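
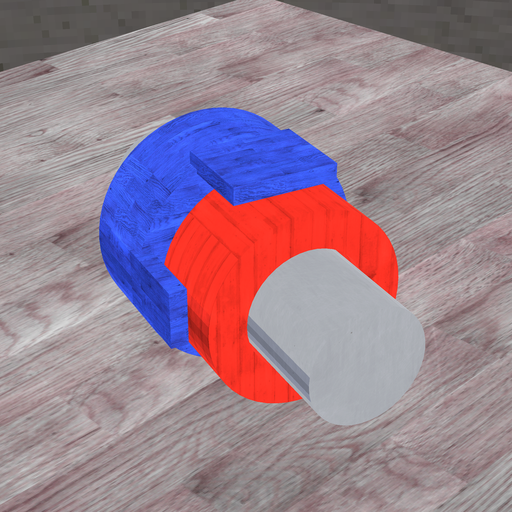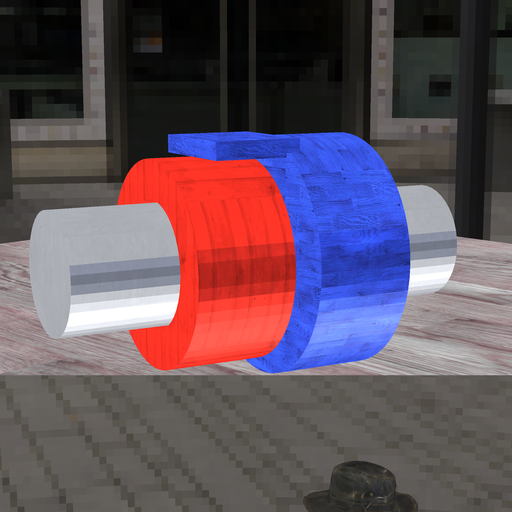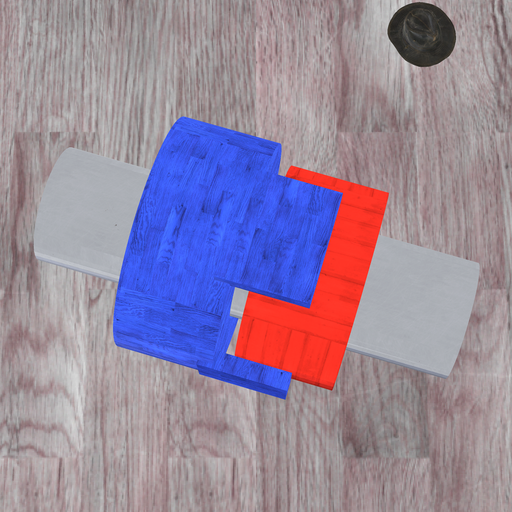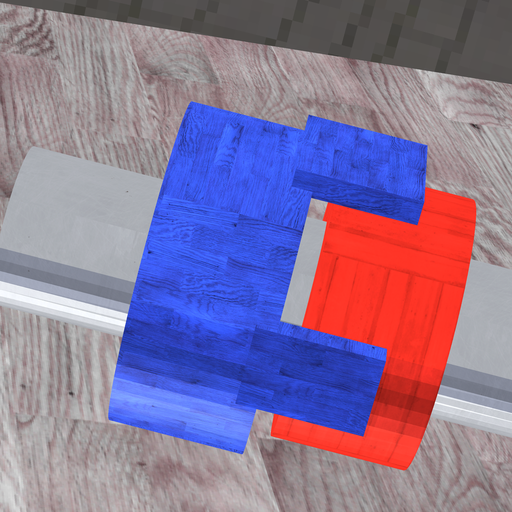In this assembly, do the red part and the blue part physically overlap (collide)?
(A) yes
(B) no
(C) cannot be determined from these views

(B) no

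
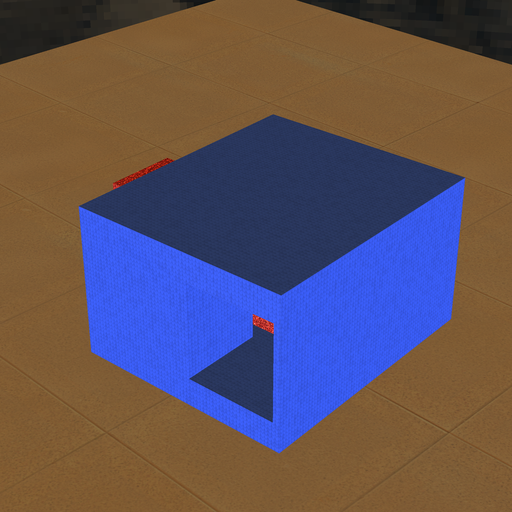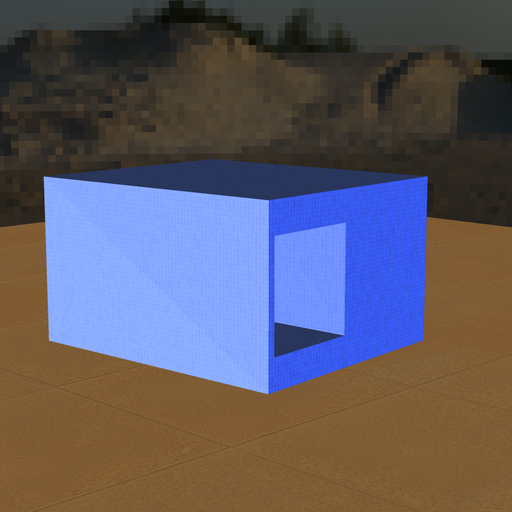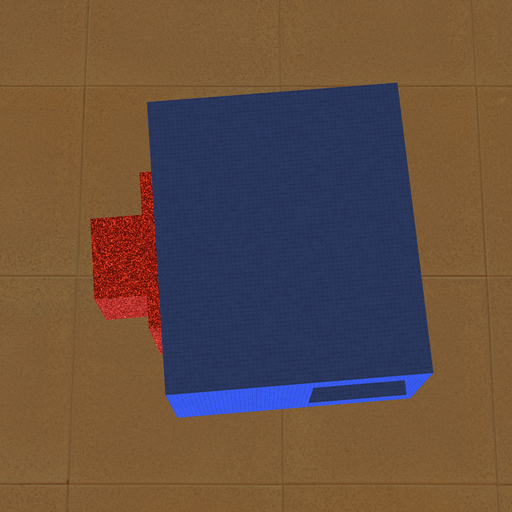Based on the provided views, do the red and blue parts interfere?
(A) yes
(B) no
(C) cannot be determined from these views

(C) cannot be determined from these views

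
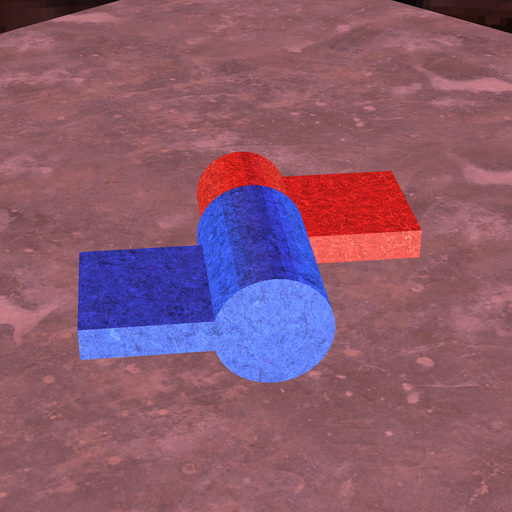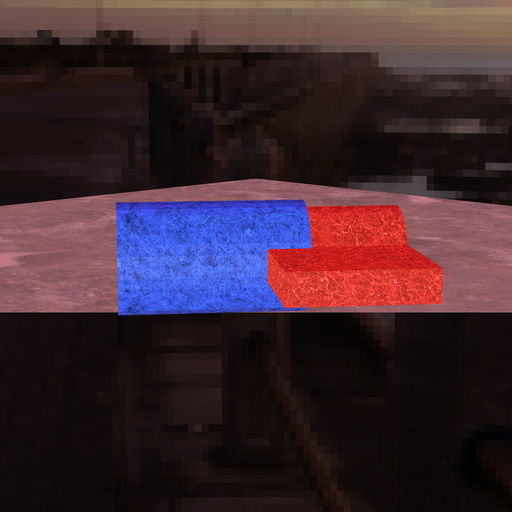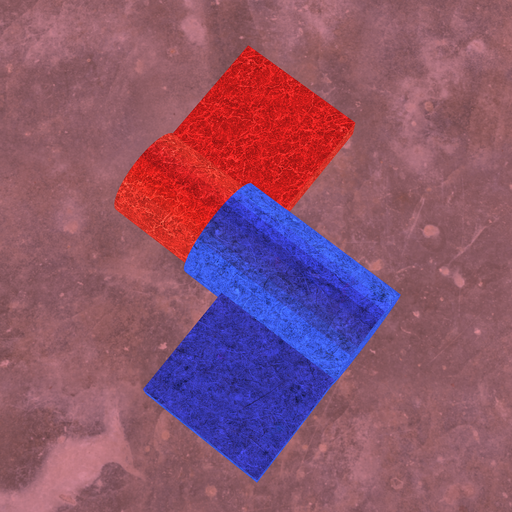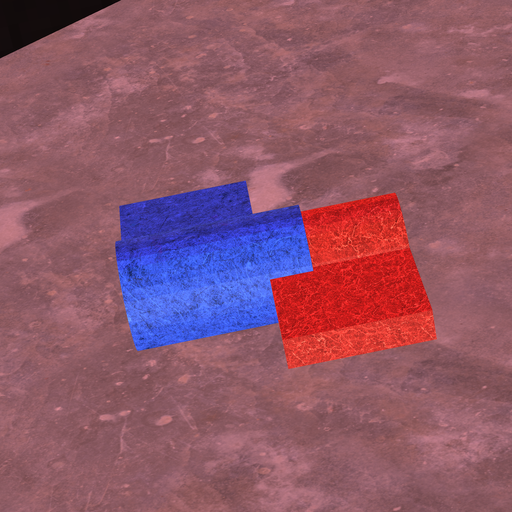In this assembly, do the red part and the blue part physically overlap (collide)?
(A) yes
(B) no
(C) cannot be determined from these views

(A) yes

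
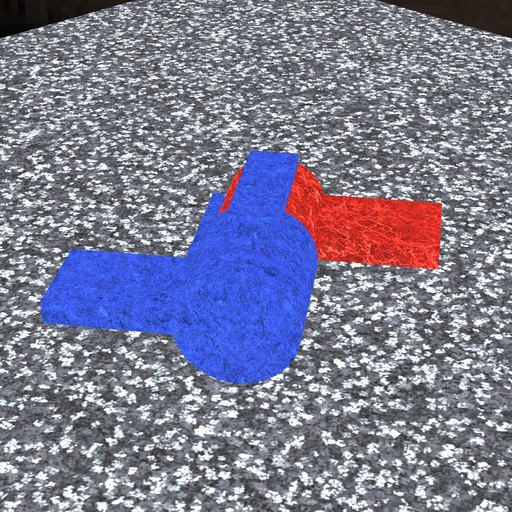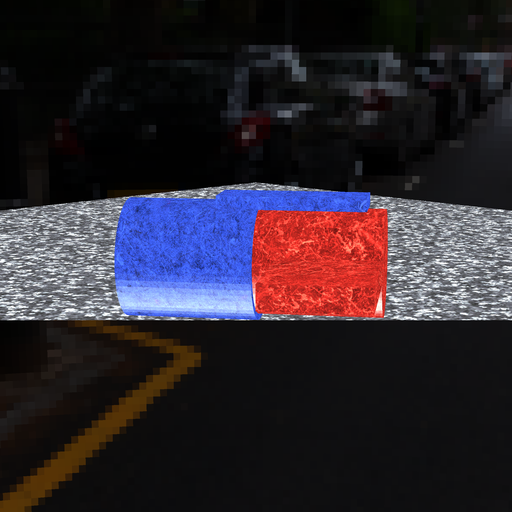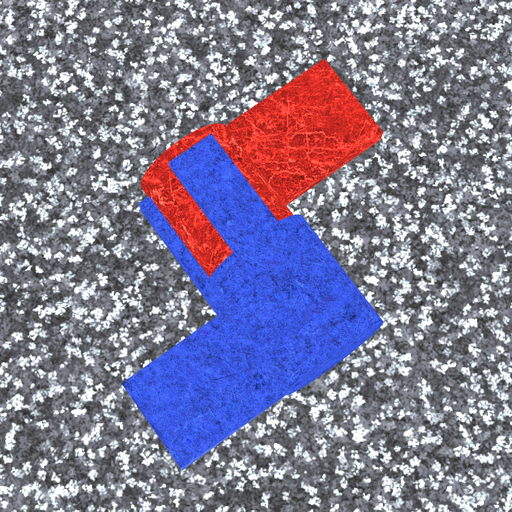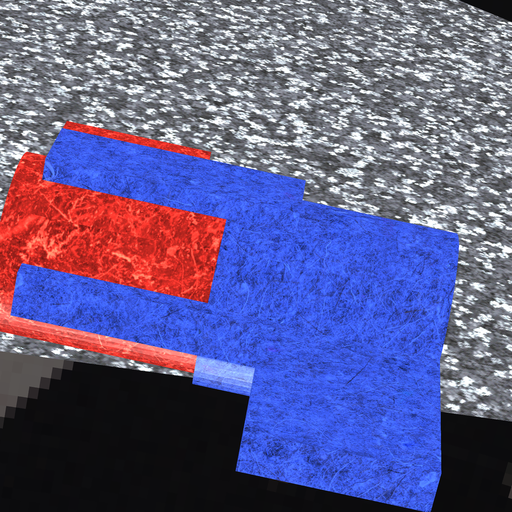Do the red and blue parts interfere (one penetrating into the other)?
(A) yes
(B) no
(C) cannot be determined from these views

(A) yes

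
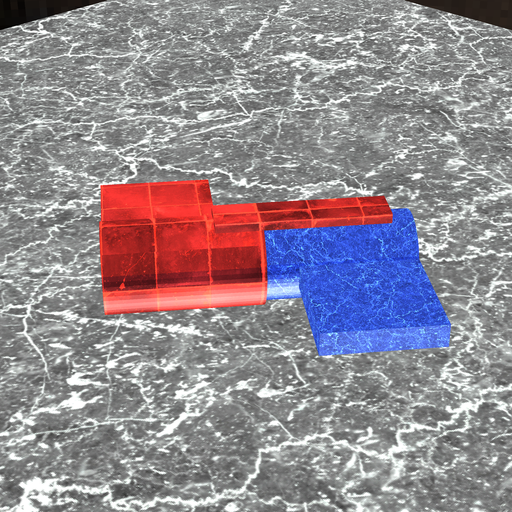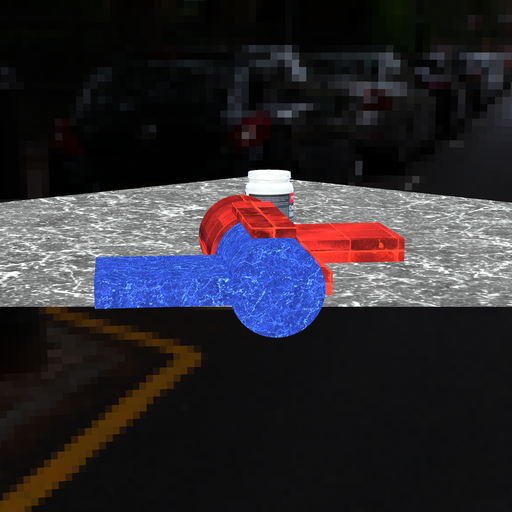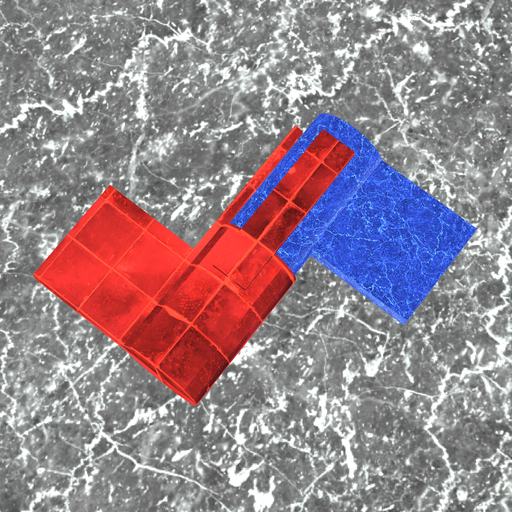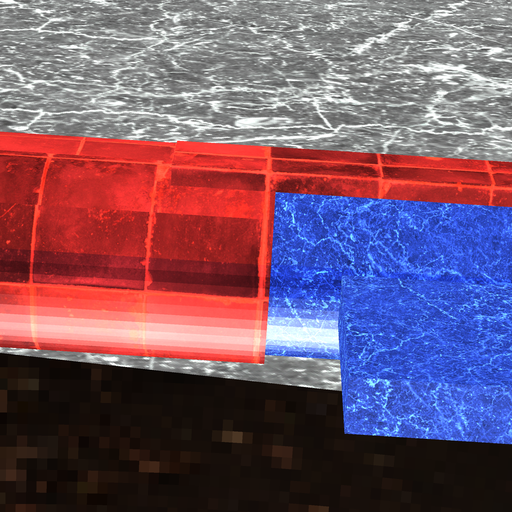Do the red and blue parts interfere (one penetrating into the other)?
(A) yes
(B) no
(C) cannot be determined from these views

(A) yes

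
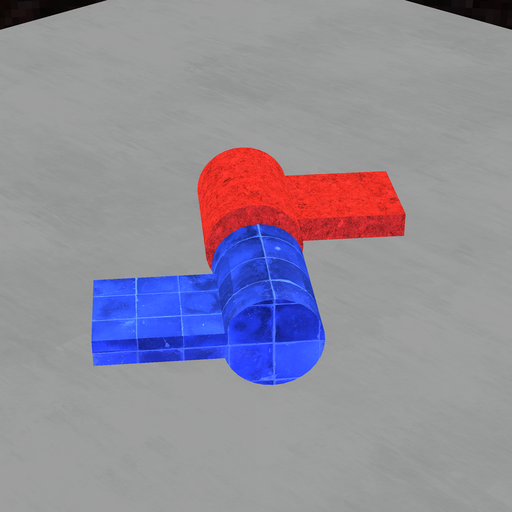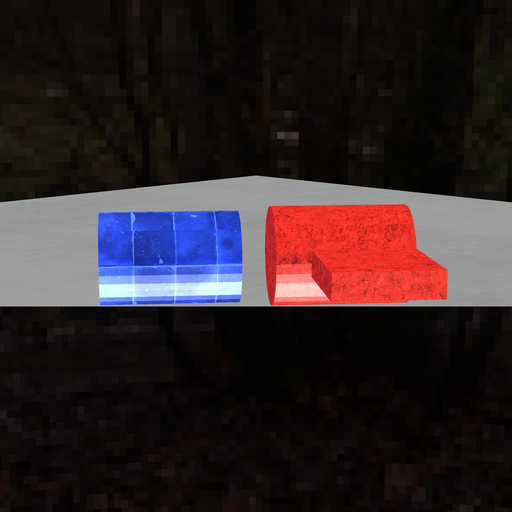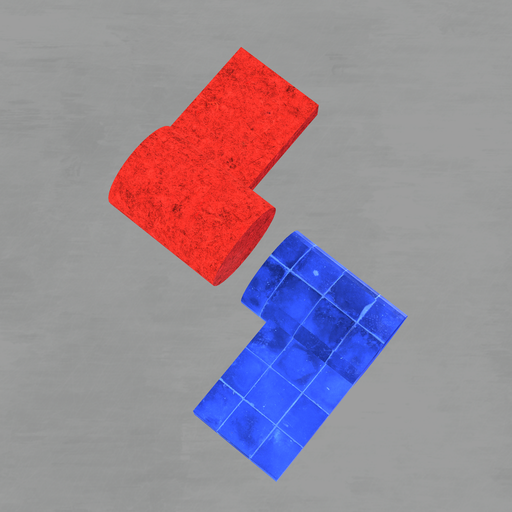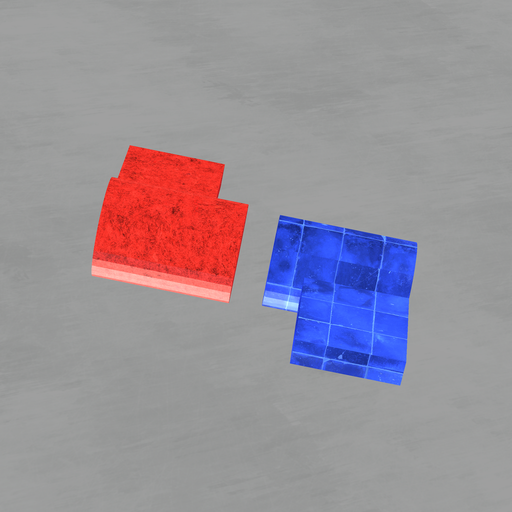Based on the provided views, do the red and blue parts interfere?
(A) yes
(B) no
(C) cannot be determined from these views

(B) no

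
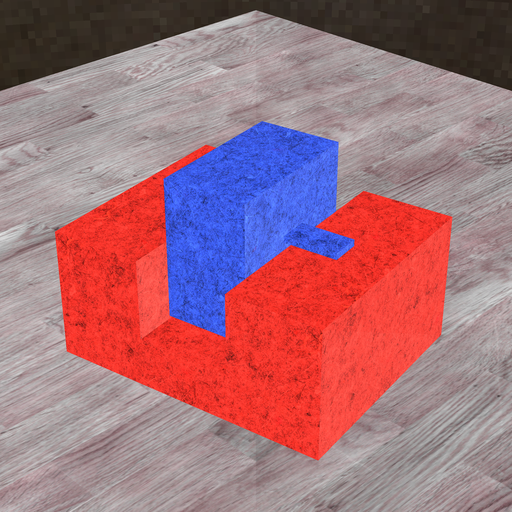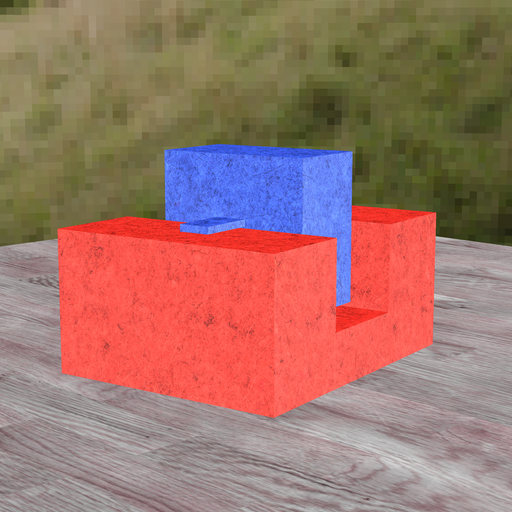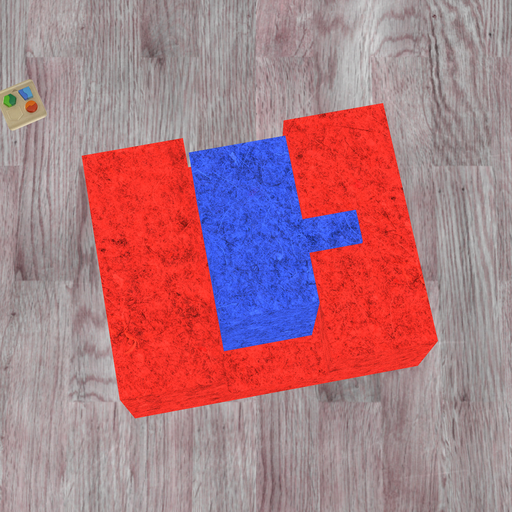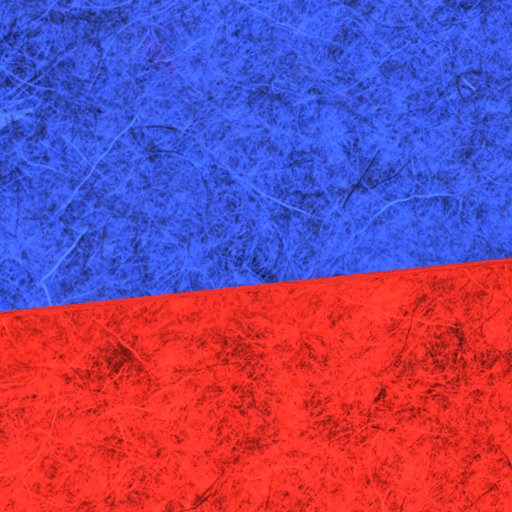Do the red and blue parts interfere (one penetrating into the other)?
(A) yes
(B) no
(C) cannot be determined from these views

(B) no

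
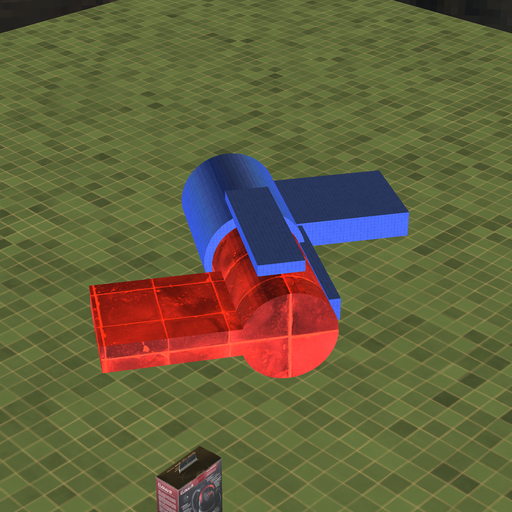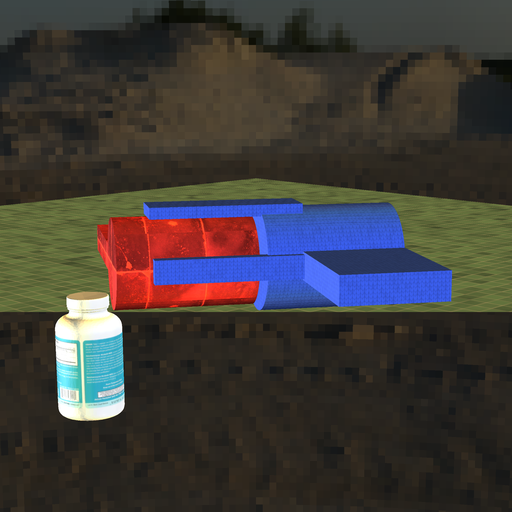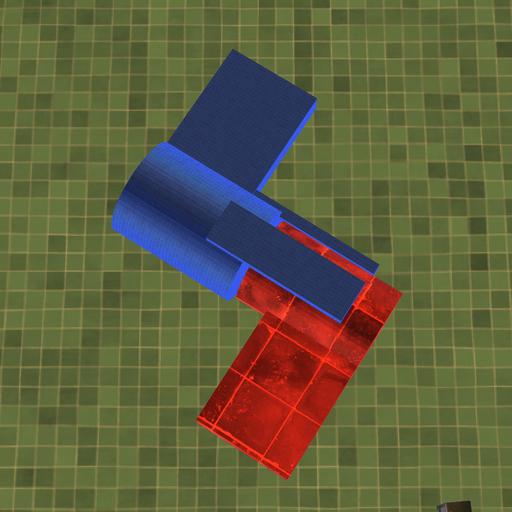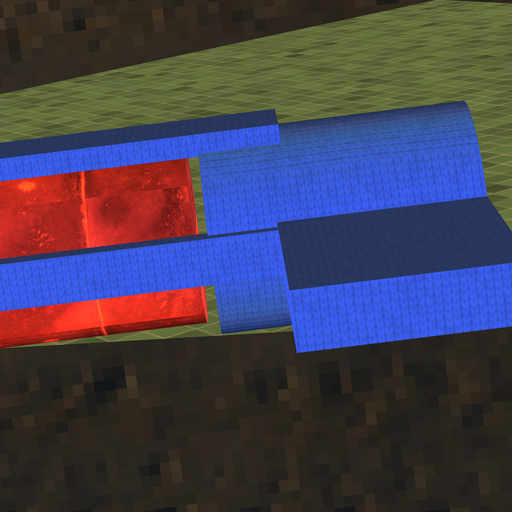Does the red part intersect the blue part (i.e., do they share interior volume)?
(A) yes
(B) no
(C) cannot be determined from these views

(B) no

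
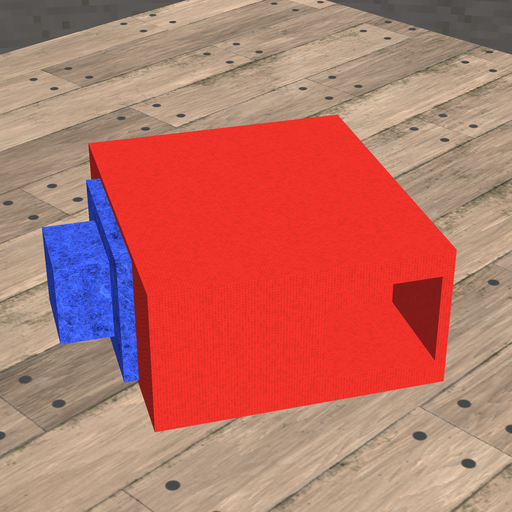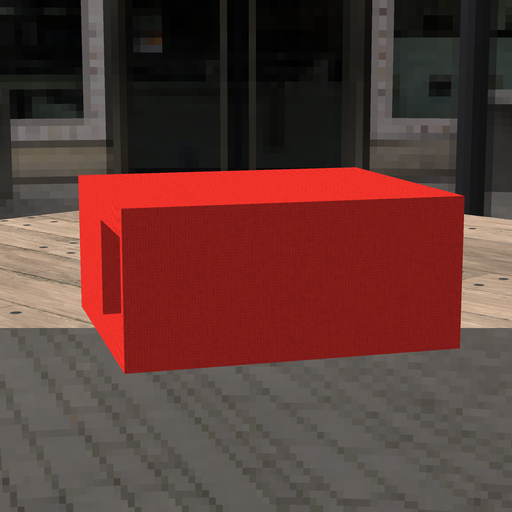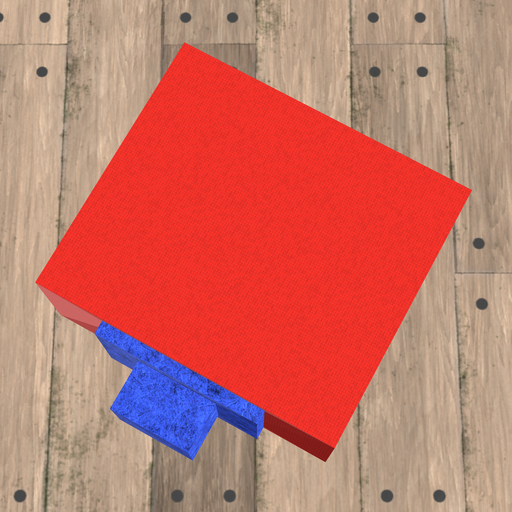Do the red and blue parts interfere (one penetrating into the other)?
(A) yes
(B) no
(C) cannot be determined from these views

(C) cannot be determined from these views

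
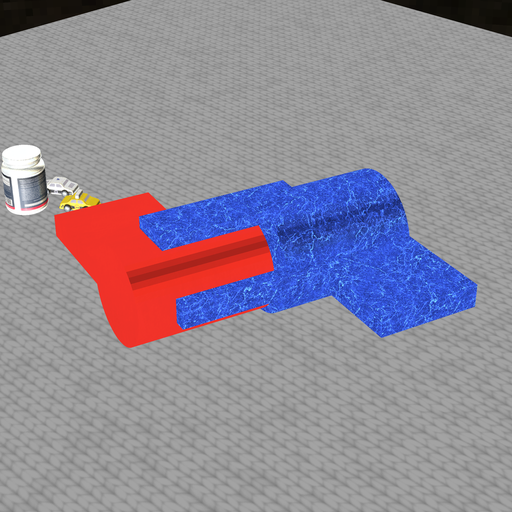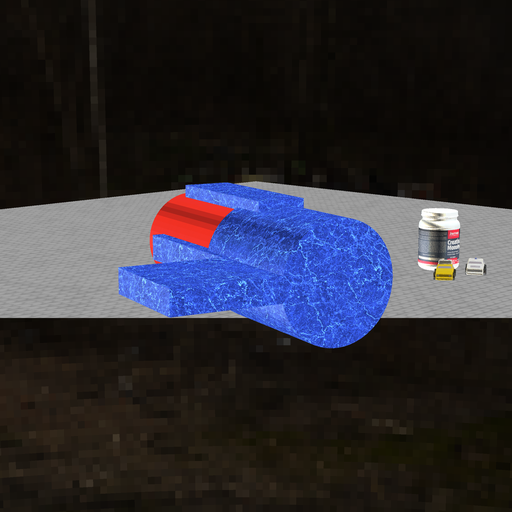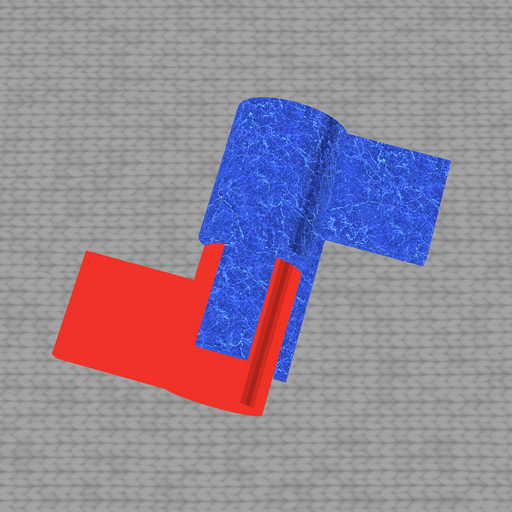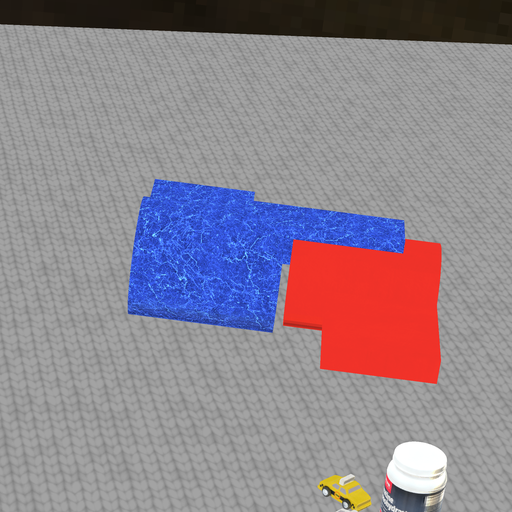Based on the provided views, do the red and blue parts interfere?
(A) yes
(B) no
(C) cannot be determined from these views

(B) no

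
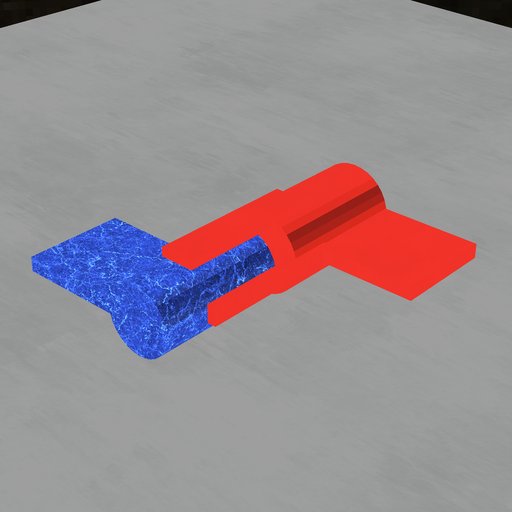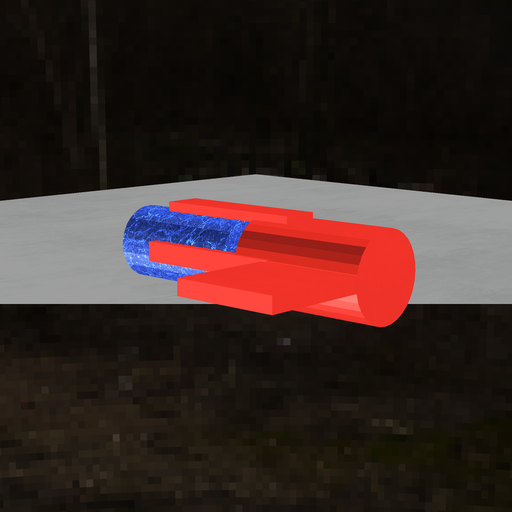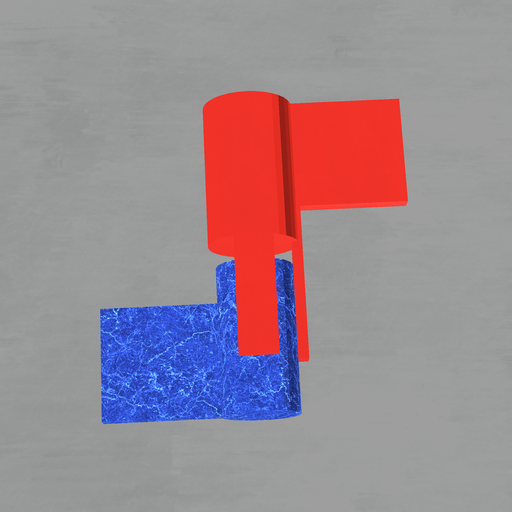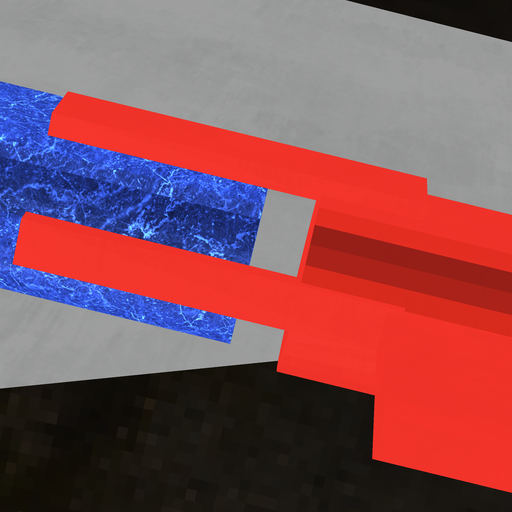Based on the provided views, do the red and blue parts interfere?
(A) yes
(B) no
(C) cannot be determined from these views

(B) no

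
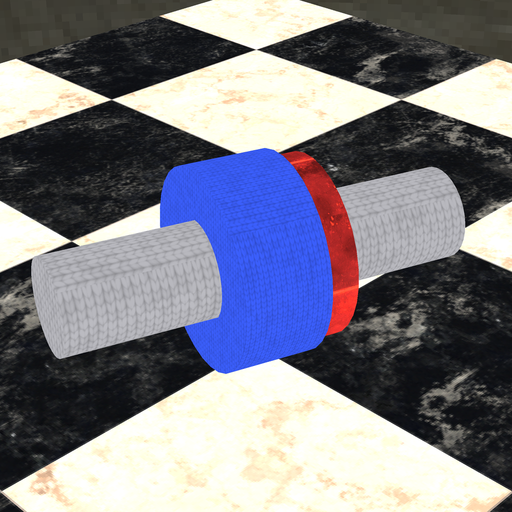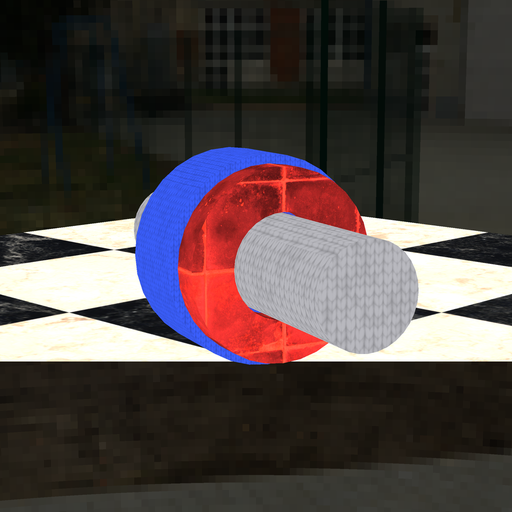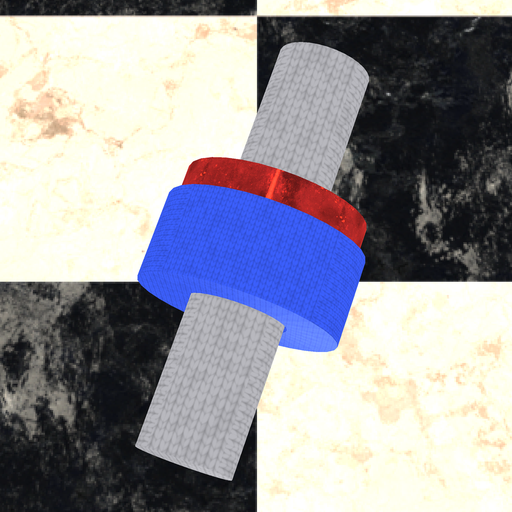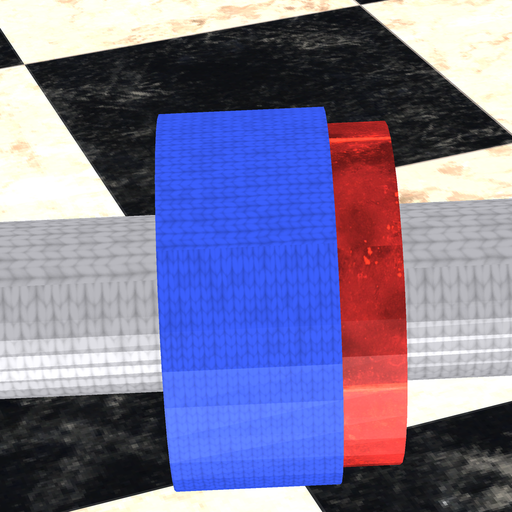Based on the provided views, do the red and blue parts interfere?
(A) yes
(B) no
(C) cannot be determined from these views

(A) yes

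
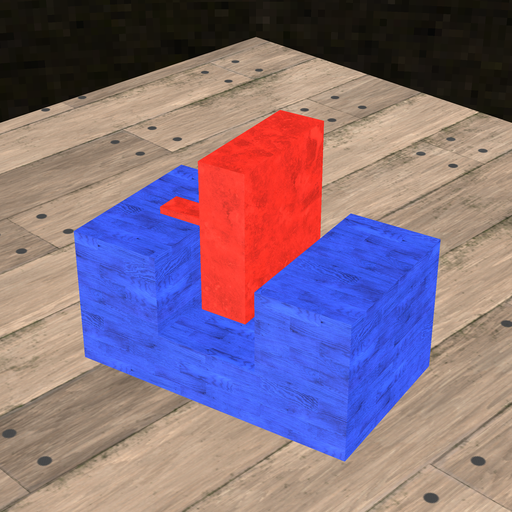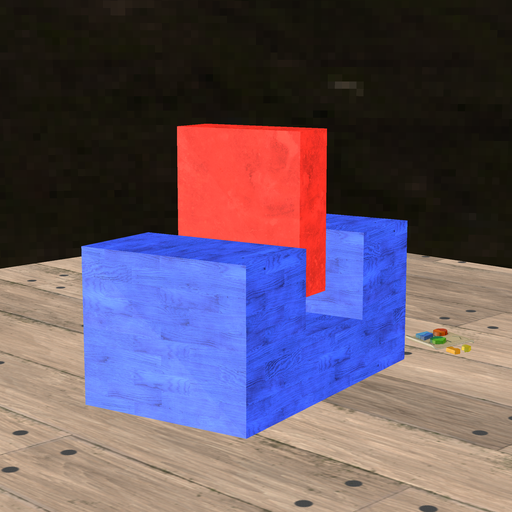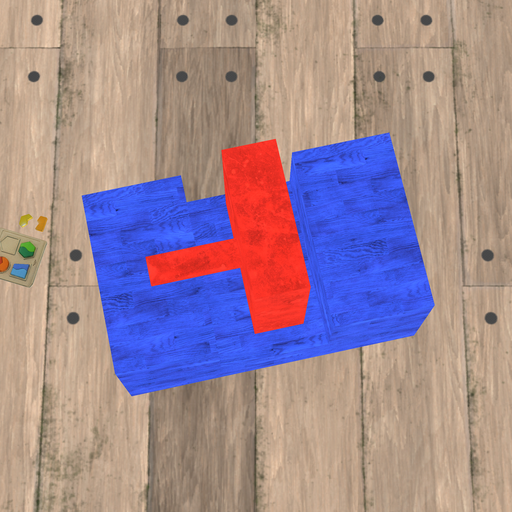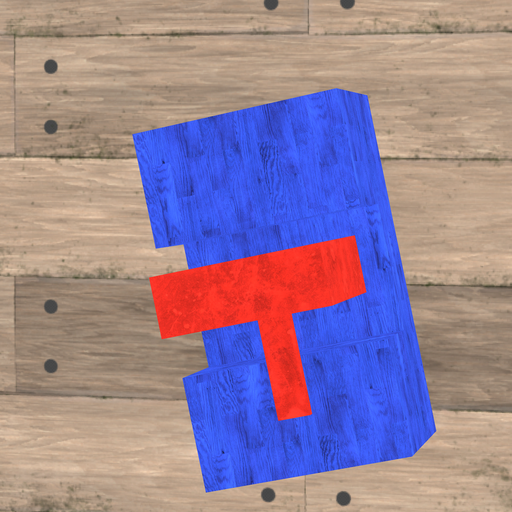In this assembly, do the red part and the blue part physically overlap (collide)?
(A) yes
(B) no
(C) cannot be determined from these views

(B) no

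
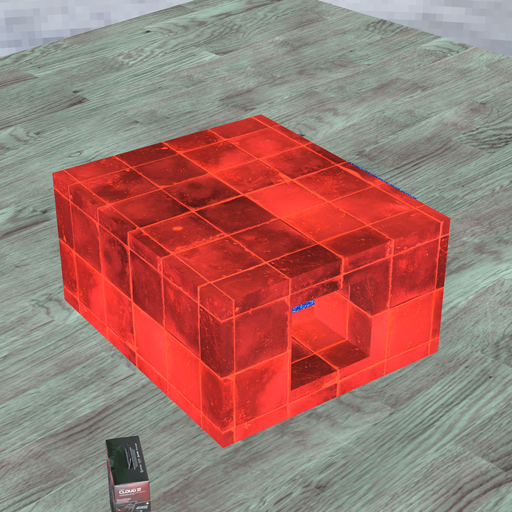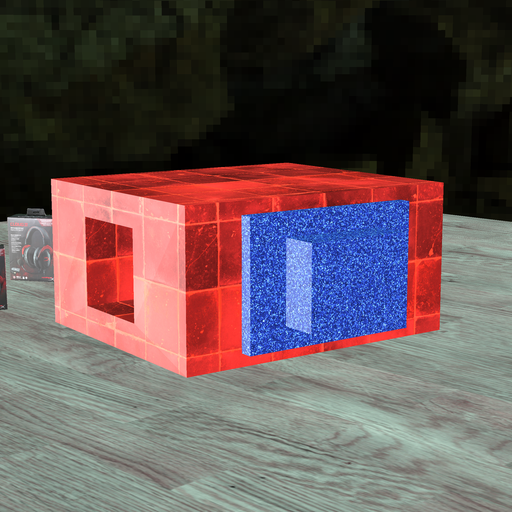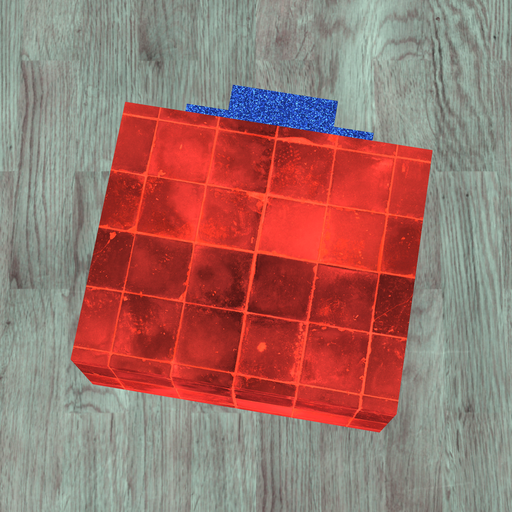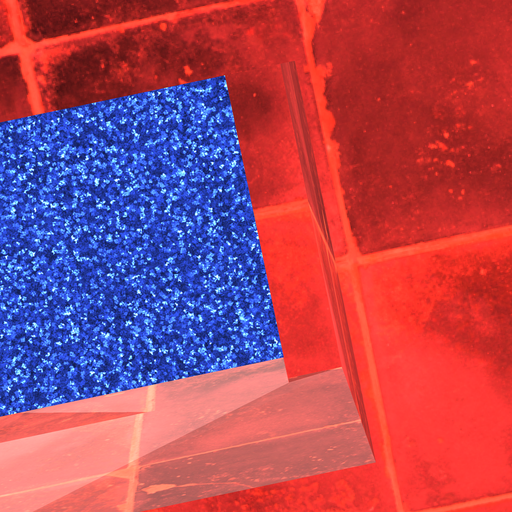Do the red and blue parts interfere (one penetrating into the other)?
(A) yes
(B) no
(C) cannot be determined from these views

(A) yes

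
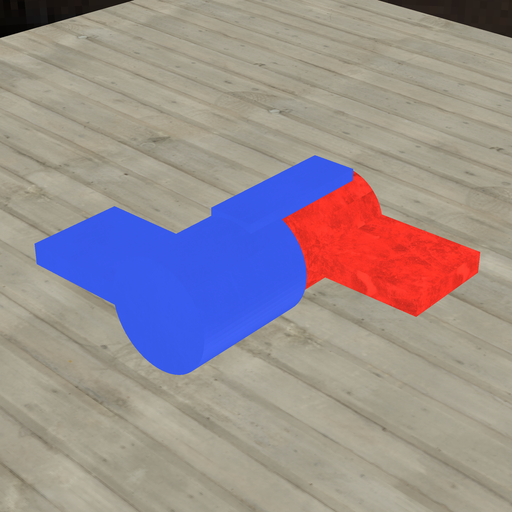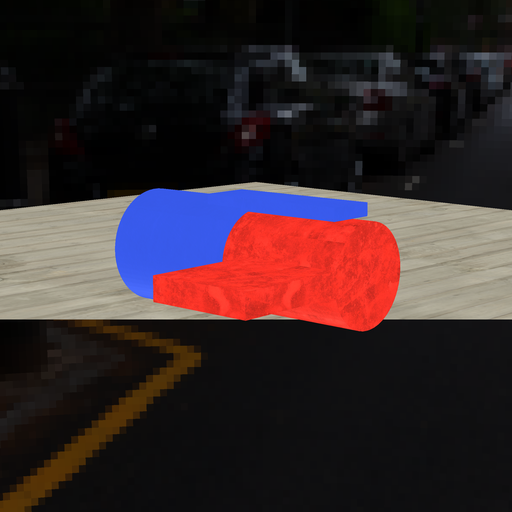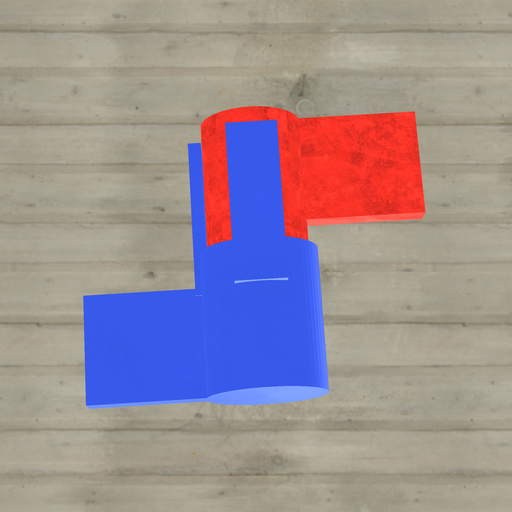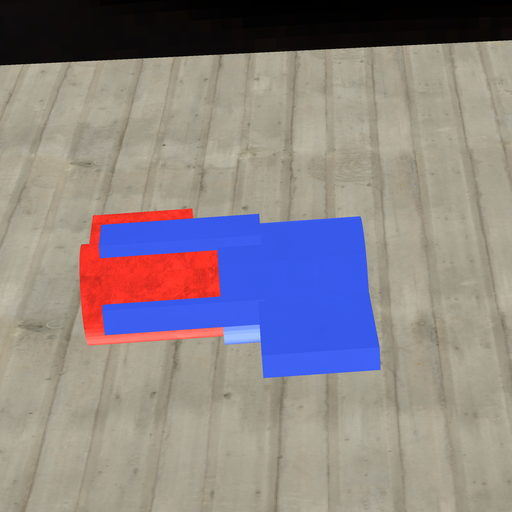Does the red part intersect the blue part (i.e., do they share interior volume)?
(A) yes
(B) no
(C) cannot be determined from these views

(A) yes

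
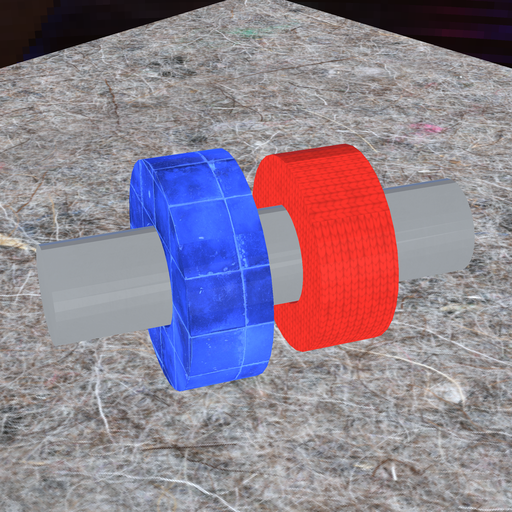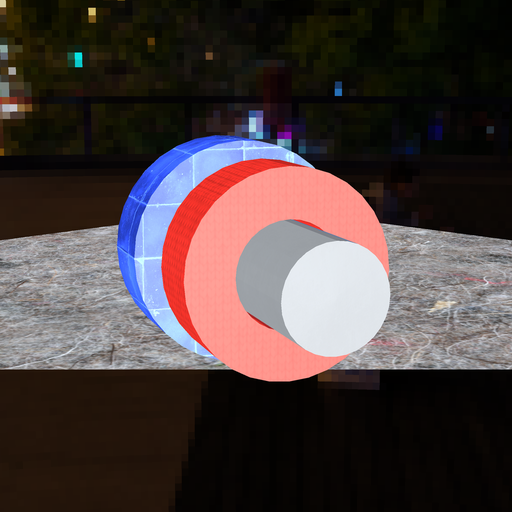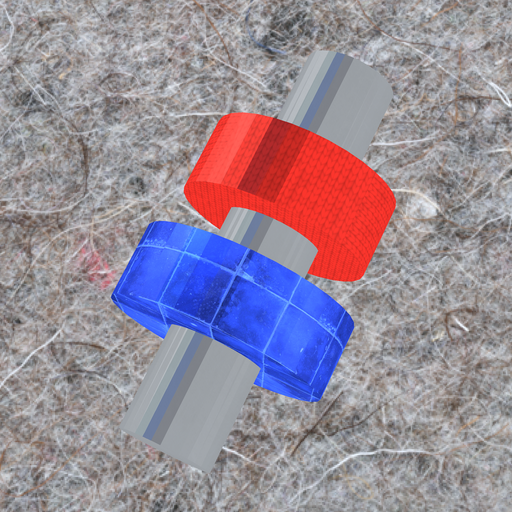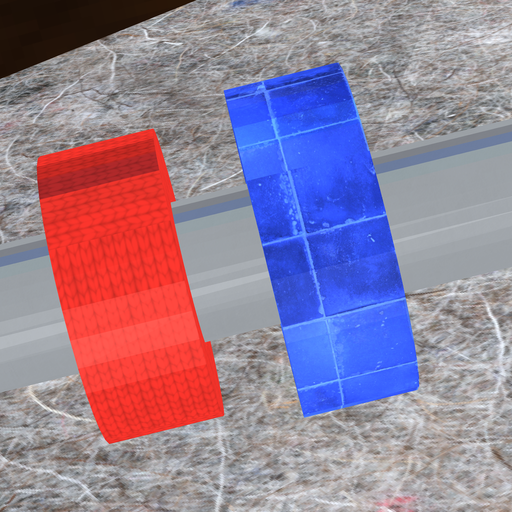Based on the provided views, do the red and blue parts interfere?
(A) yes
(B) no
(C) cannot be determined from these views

(B) no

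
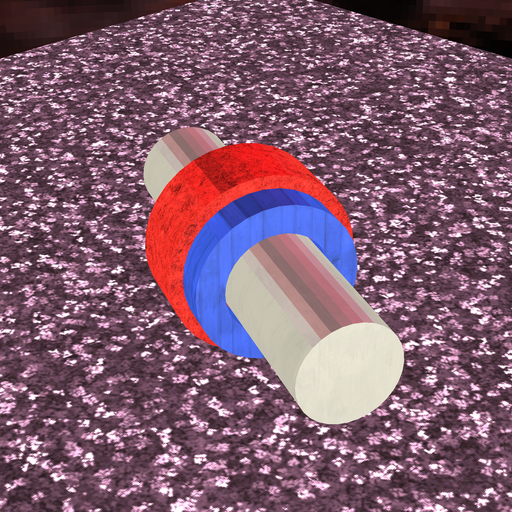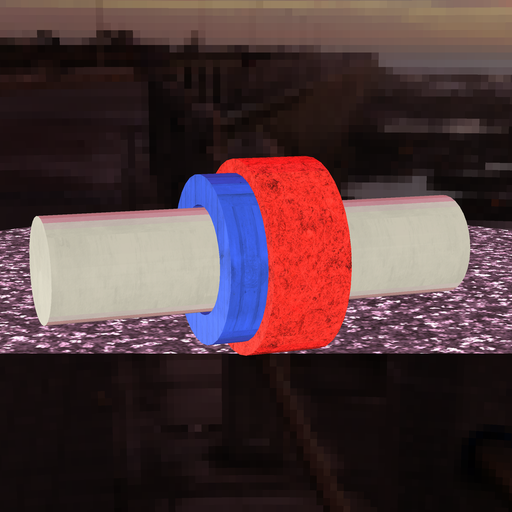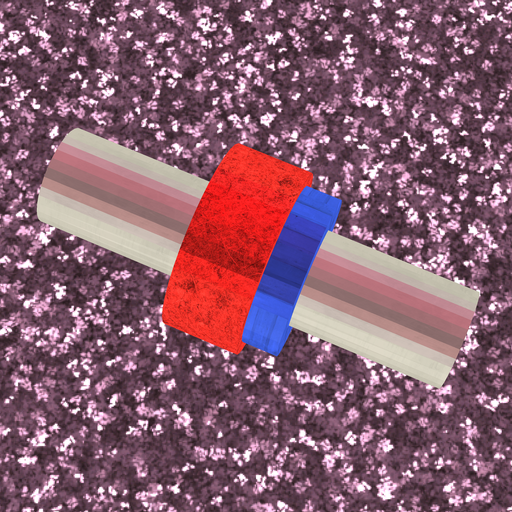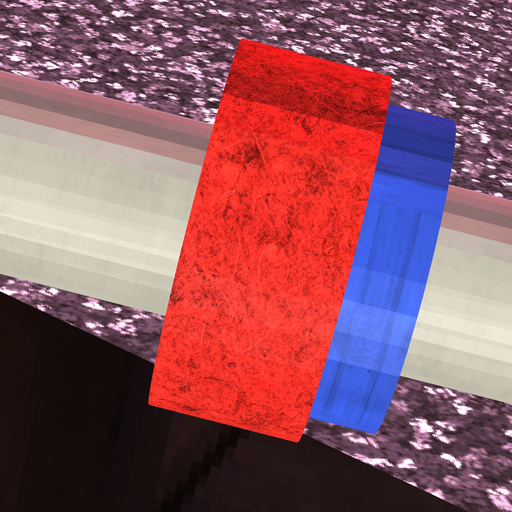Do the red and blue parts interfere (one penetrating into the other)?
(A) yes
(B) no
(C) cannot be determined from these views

(A) yes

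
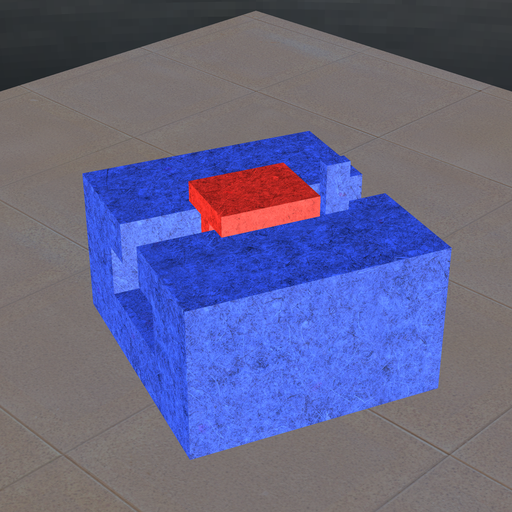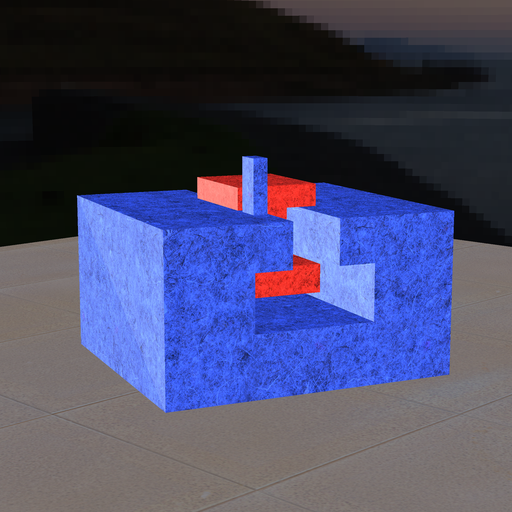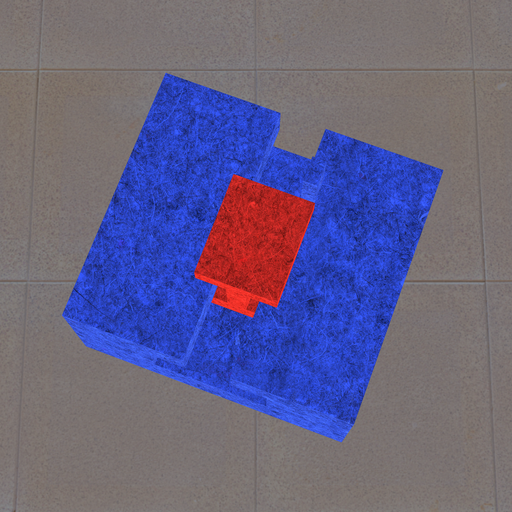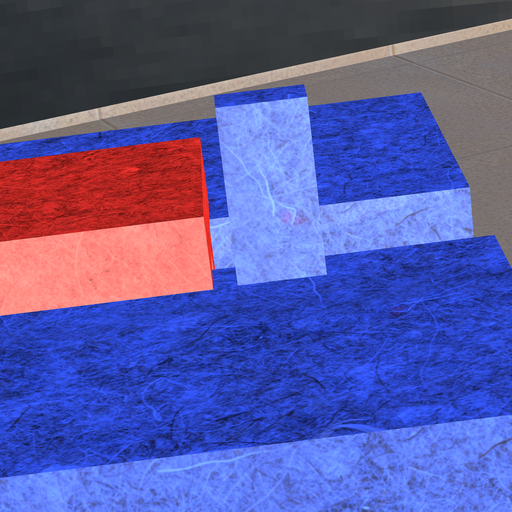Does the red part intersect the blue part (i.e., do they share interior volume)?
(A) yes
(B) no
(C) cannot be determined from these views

(B) no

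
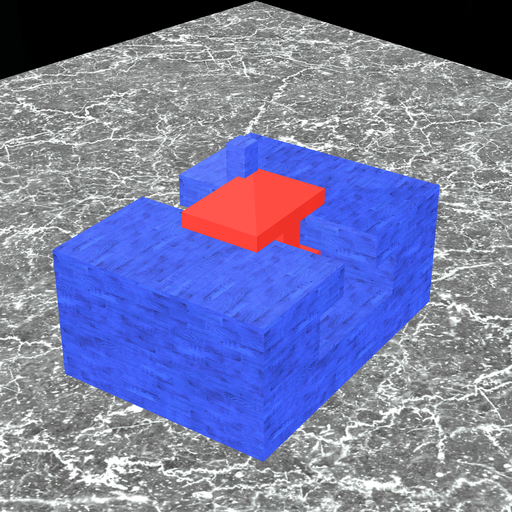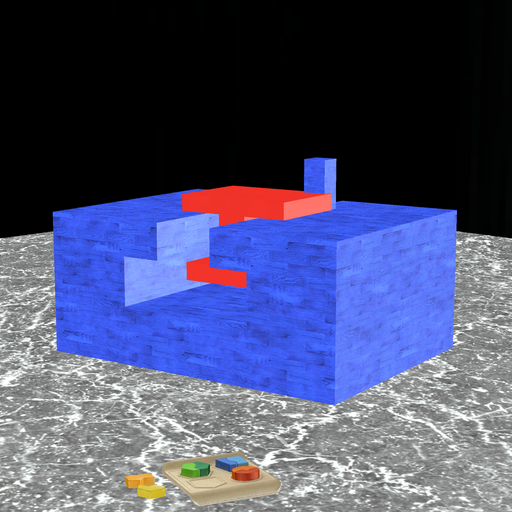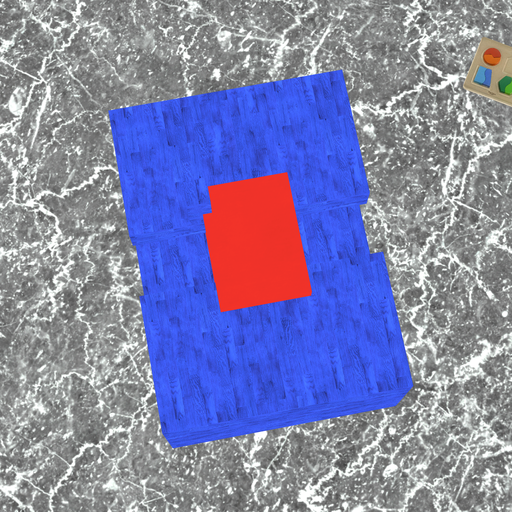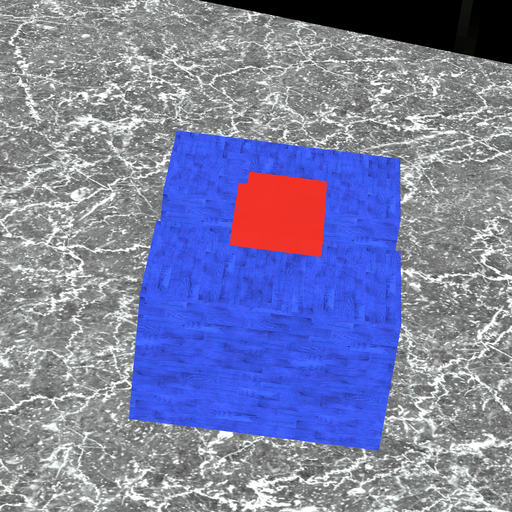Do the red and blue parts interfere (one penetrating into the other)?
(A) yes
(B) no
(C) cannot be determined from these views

(A) yes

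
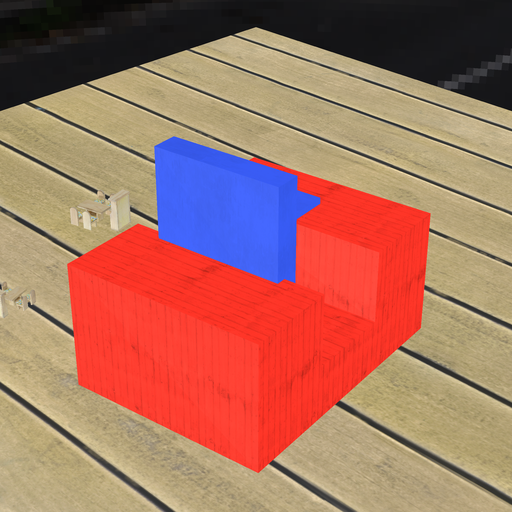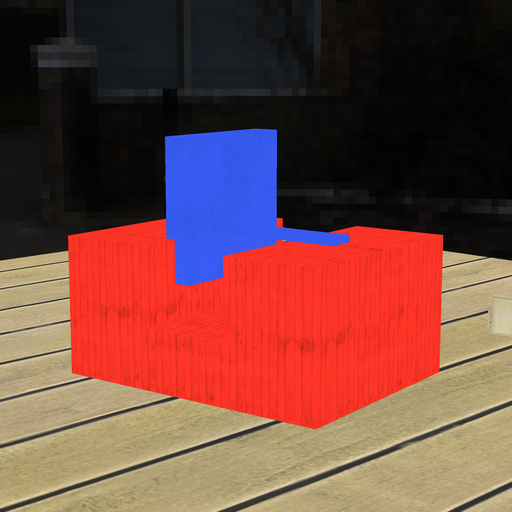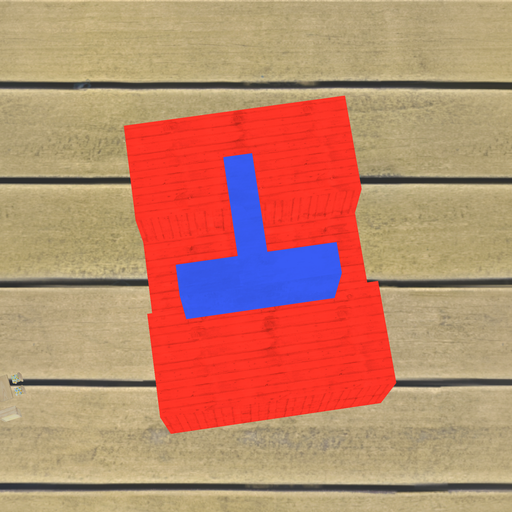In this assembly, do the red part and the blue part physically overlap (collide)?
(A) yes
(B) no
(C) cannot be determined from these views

(A) yes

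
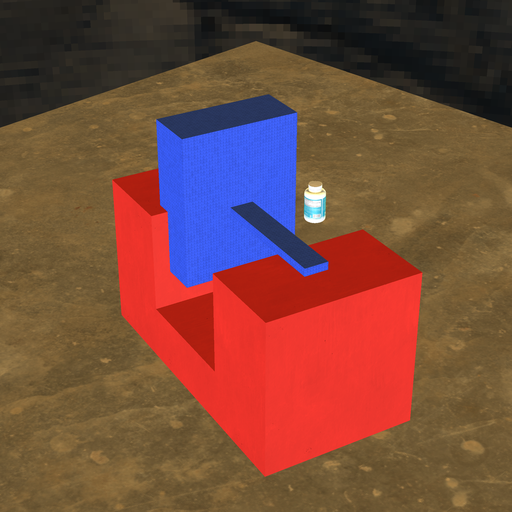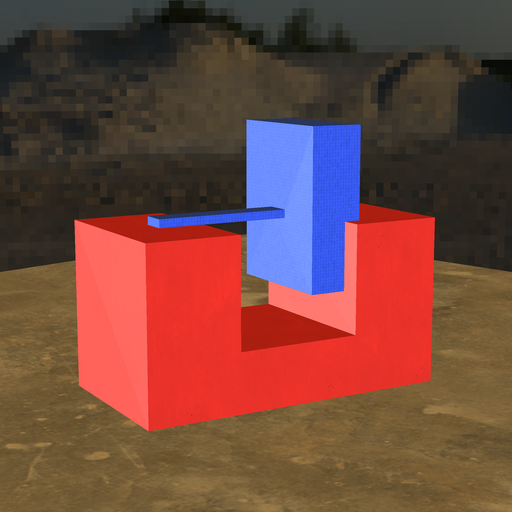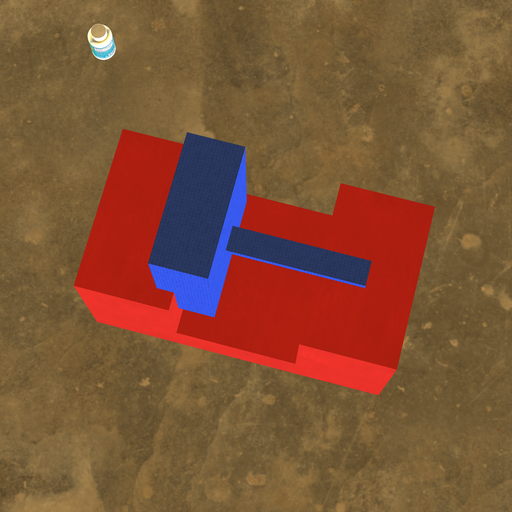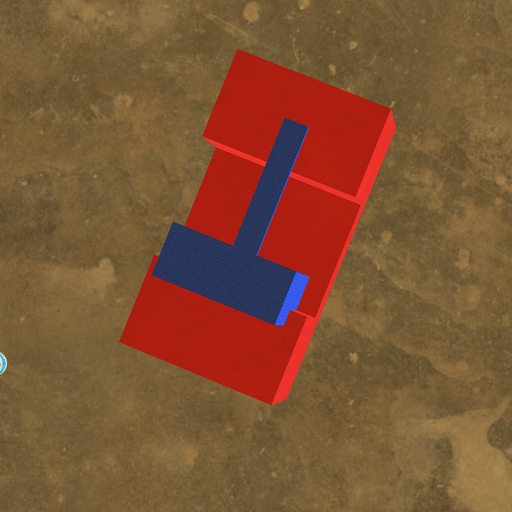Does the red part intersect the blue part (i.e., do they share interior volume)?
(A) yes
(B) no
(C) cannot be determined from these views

(A) yes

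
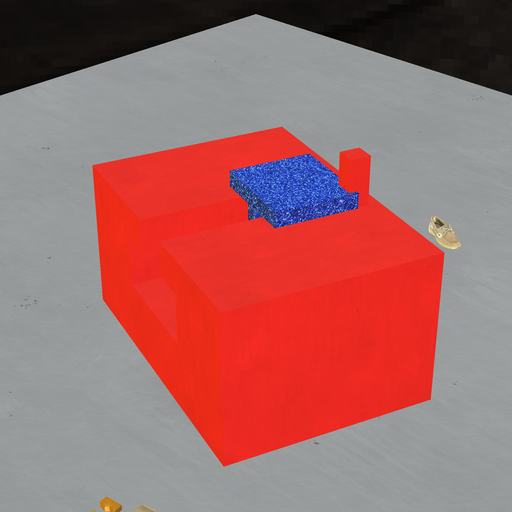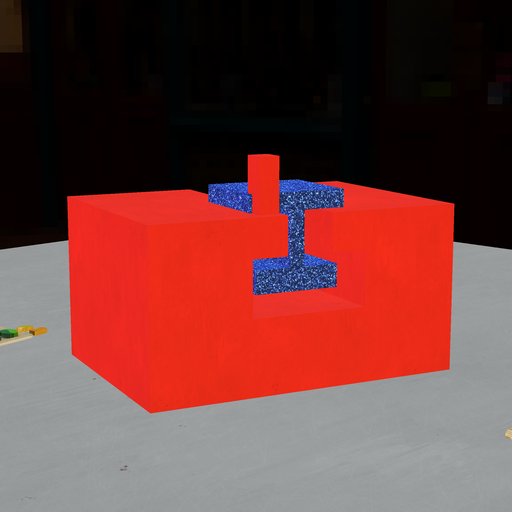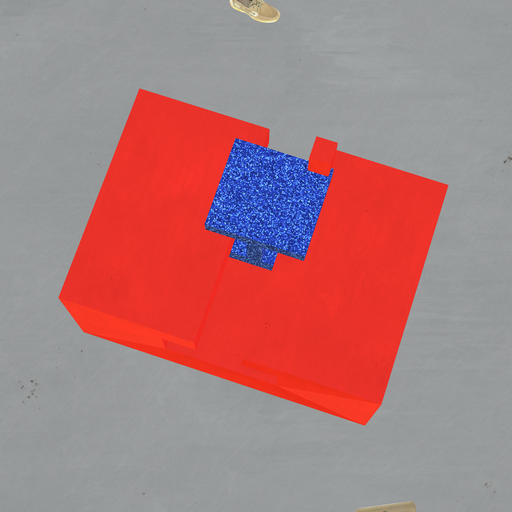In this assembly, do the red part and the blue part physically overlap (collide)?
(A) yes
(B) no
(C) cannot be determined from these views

(A) yes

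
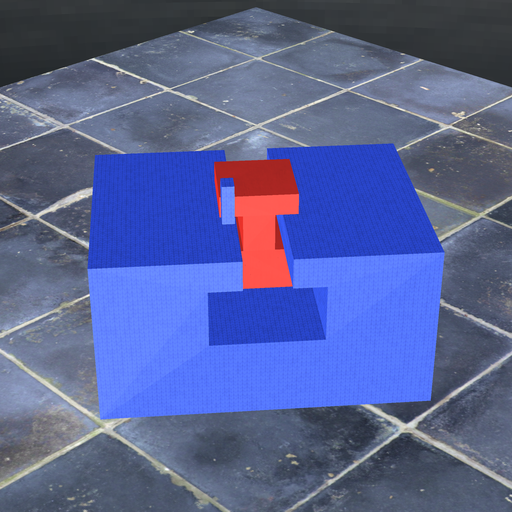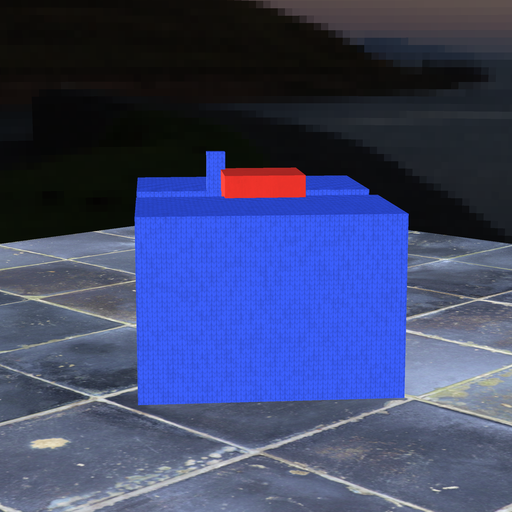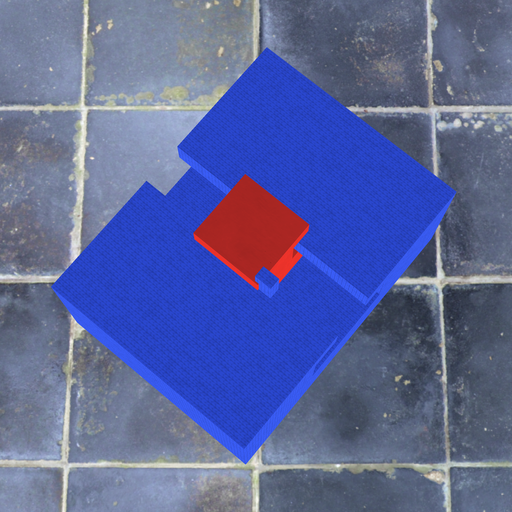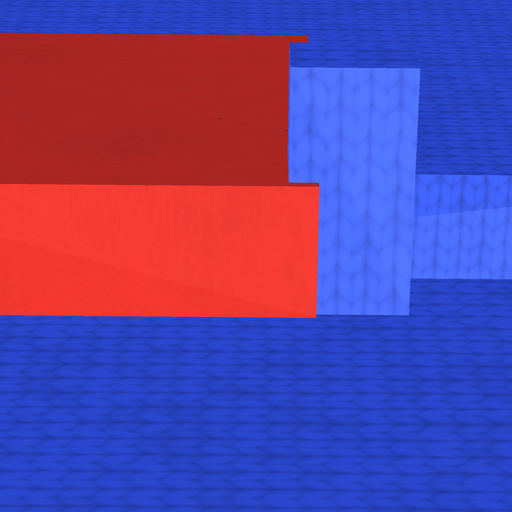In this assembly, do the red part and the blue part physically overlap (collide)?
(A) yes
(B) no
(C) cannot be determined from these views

(A) yes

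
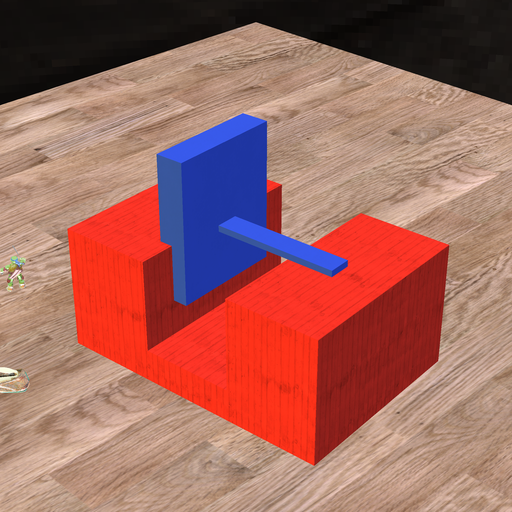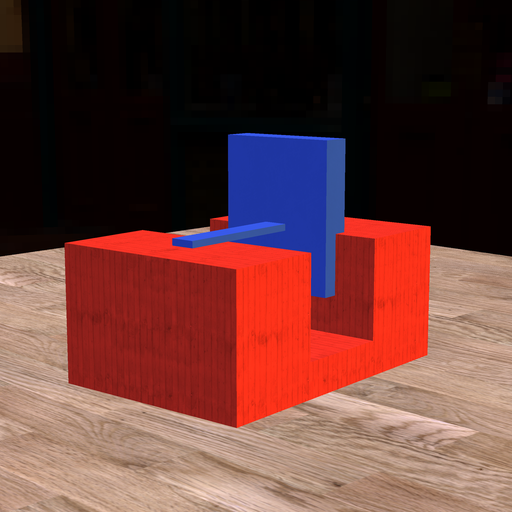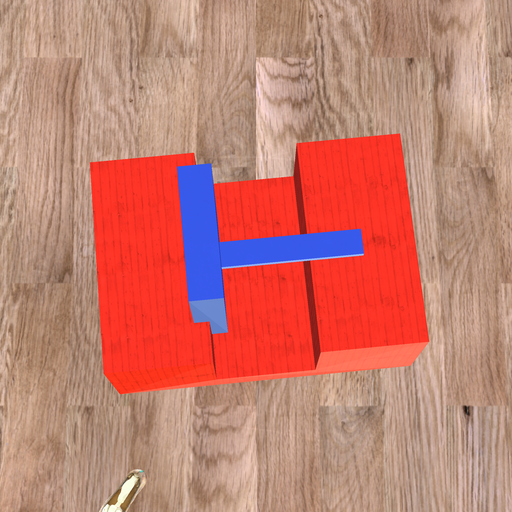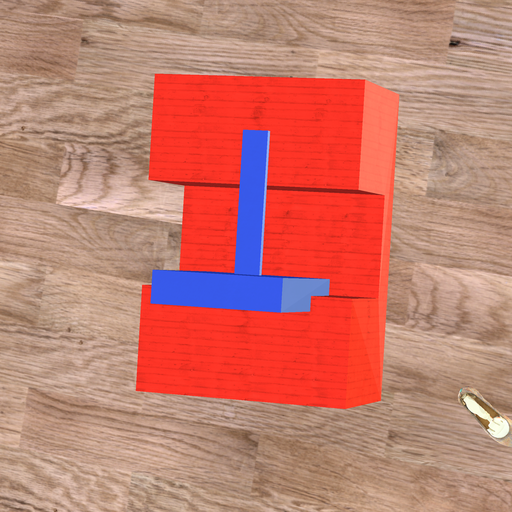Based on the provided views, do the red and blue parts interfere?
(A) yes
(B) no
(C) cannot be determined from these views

(A) yes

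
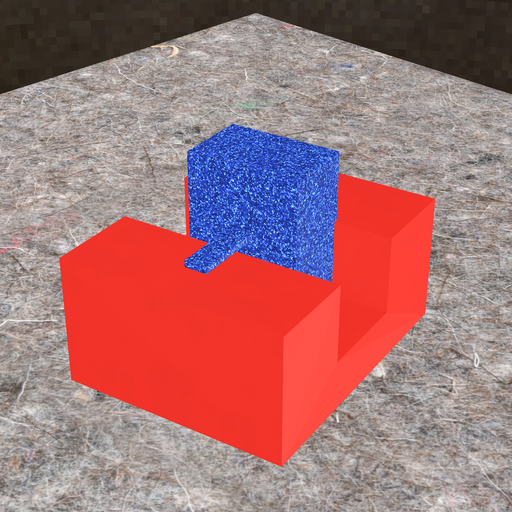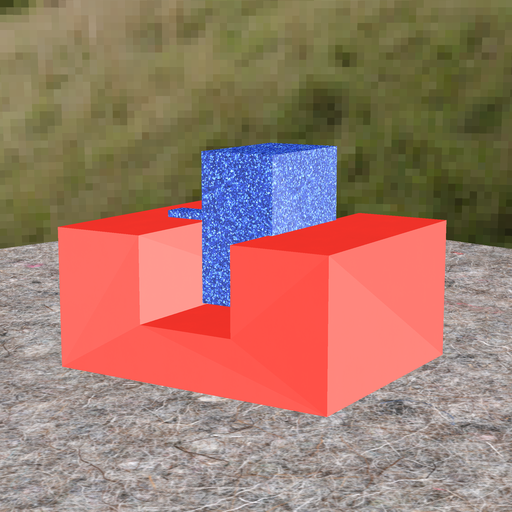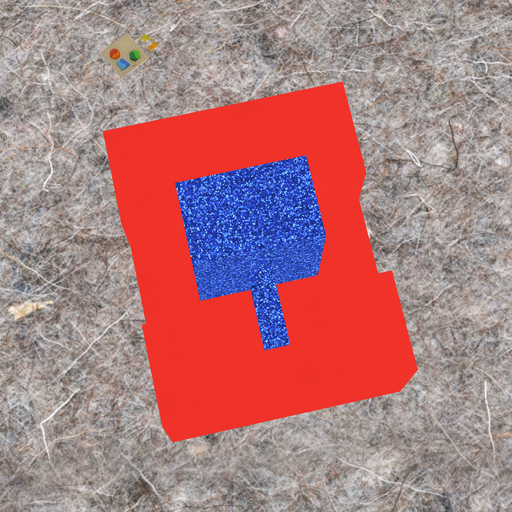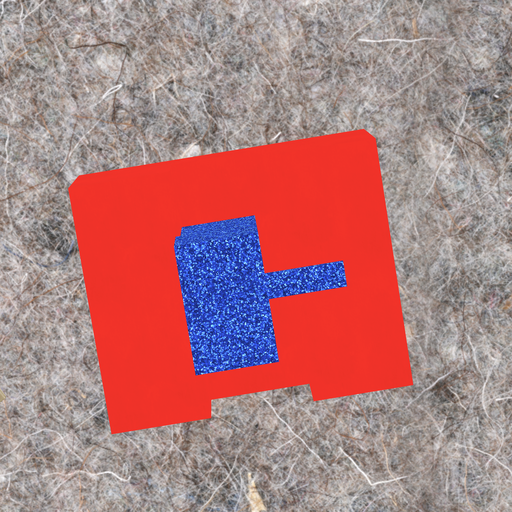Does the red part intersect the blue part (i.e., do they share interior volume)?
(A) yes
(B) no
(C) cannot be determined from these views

(A) yes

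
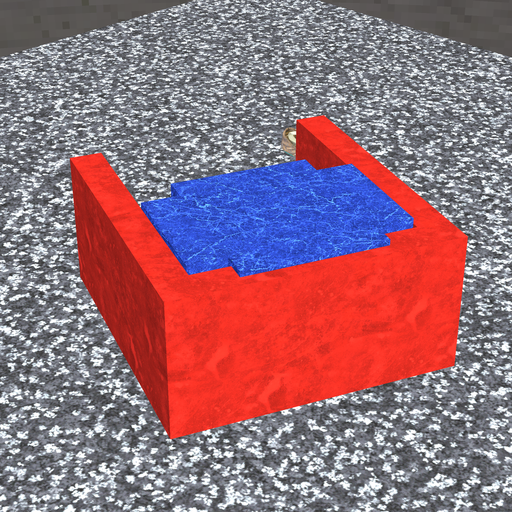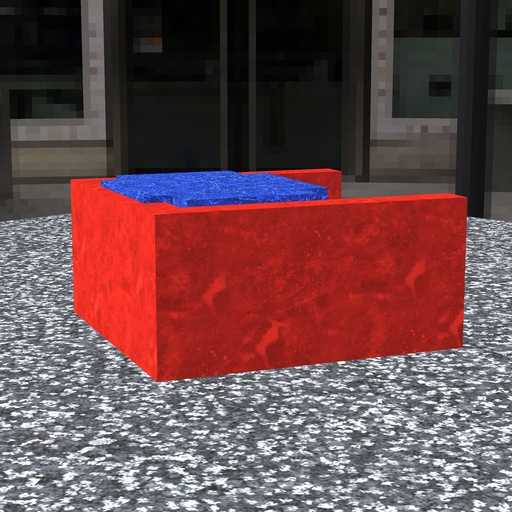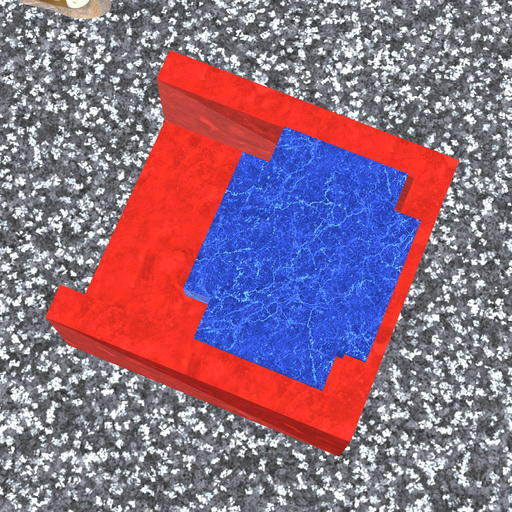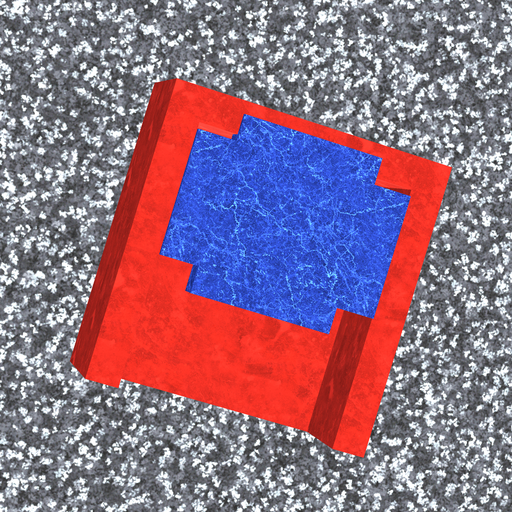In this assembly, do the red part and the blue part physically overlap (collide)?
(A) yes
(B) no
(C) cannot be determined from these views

(A) yes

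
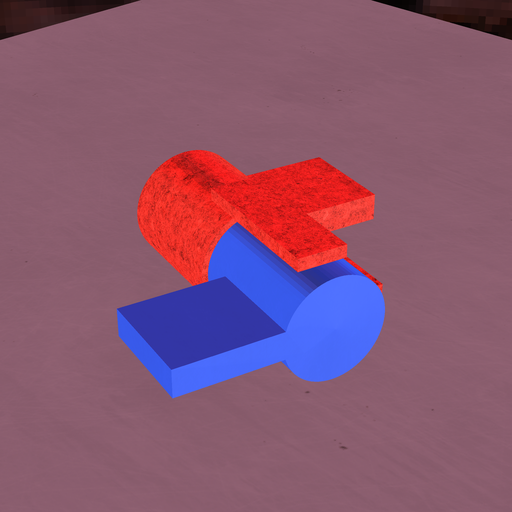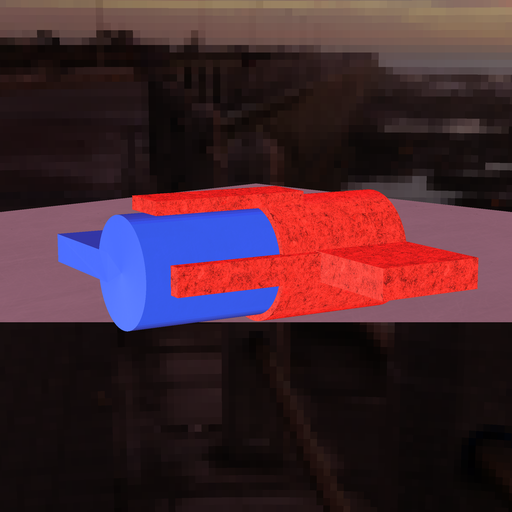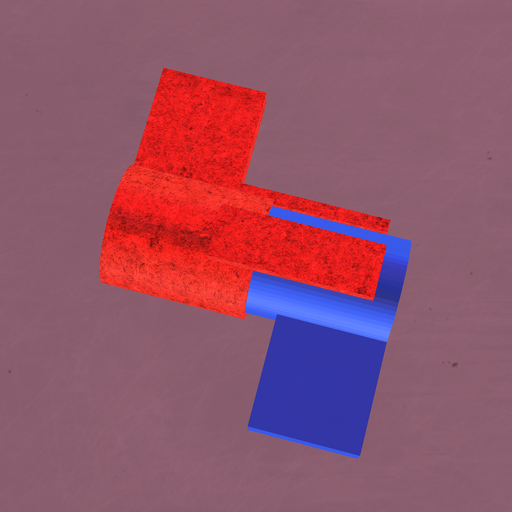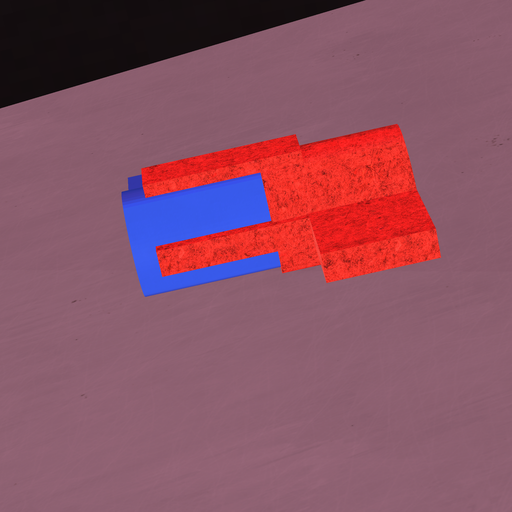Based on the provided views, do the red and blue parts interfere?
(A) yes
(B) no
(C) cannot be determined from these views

(A) yes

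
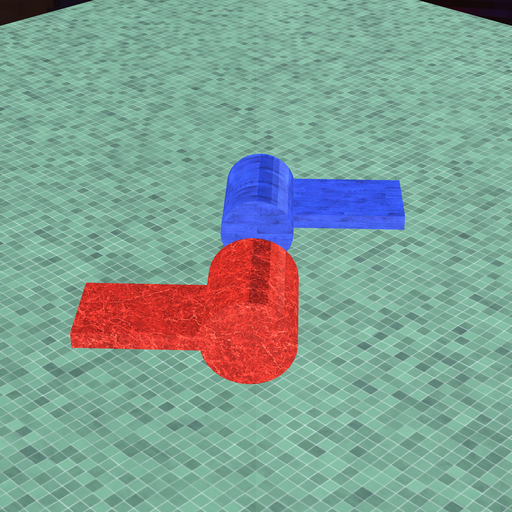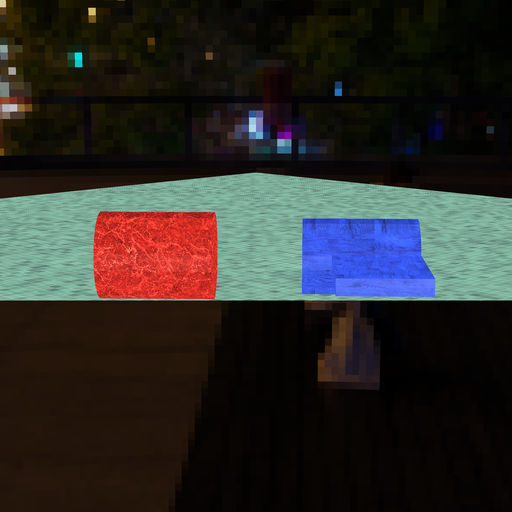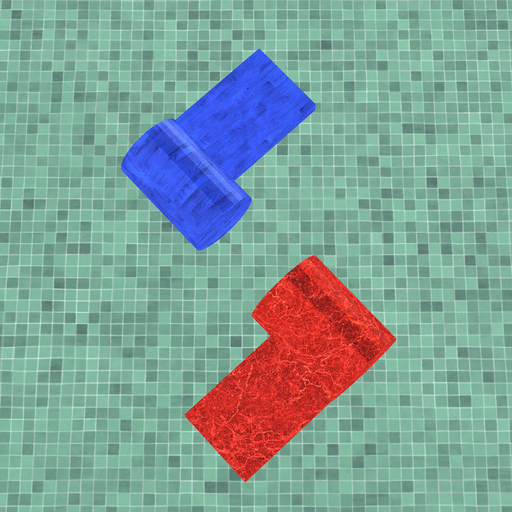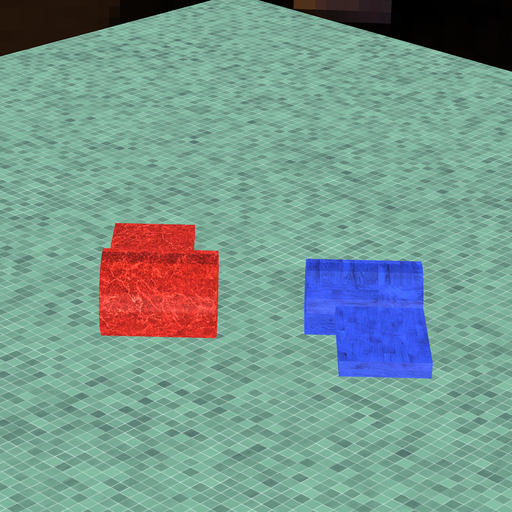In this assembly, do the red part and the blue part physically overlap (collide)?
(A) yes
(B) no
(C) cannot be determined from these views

(B) no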